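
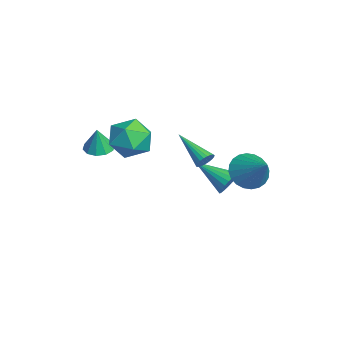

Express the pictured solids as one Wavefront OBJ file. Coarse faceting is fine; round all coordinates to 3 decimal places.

v 2.347 2.321 0.075
v 3.036 2.273 -0.729
v 3.793 2.819 1.285
v 2.916 2.669 -0.749
v 2.71 3.011 -0.643
v 2.448 3.248 -0.428
v 2.171 3.345 -0.136
v 1.921 3.285 0.187
v 1.735 3.078 0.494
v 1.643 2.757 0.737
v 1.658 2.369 0.879
v 1.778 1.973 0.899
v 1.984 1.631 0.793
v 2.246 1.393 0.578
v 2.523 1.297 0.286
v 2.773 1.357 -0.037
v 2.959 1.563 -0.344
v 3.051 1.885 -0.587
v -3.085 -3.853 -0.728
v -2.651 -4.5 -0.855
v -2.855 -3.967 0.648
v -2.353 -4.113 -0.872
v -2.336 -3.627 -0.835
v -2.604 -3.227 -0.756
v -3.056 -3.065 -0.667
v -3.519 -3.205 -0.601
v -3.817 -3.592 -0.584
v -3.835 -4.078 -0.622
v -3.566 -4.479 -0.7
v -3.114 -4.64 -0.789
v -0.608 2.123 -2.557
v -0.024 1.953 -2.053
v -1.832 0.697 -1.623
v -0.183 2.193 -1.895
v -0.416 2.421 -1.851
v -0.681 2.598 -1.93
v -0.934 2.692 -2.117
v -1.131 2.688 -2.38
v -1.237 2.587 -2.674
v -1.234 2.405 -2.948
v -1.123 2.175 -3.154
v -0.923 1.936 -3.257
v -0.668 1.729 -3.239
v -0.403 1.59 -3.103
v -0.173 1.544 -2.873
v -0.019 1.598 -2.588
v 0.034 1.743 -2.298
v -1.706 -2.251 1.877
v -0.626 -1.783 1.422
v -1.874 -3.457 0.238
v -0.794 -2.989 -0.217
v -0.78 -3.724 0.809
v -0.677 -2.978 1.821
v -1.823 -2.262 -0.161
v -1.72 -1.516 0.851
v -0.699 -1.789 0.162
v -0.054 -2.693 0.762
v -2.446 -2.547 0.898
v -1.801 -3.451 1.498
v 0.331 0.698 -0.219
v 0.681 0.534 0.172
v -1.251 -0.258 0.799
v 0.611 0.736 0.253
v 0.493 0.932 0.252
v 0.346 1.087 0.17
v 0.197 1.175 0.021
v 0.071 1.18 -0.17
v -0.01 1.103 -0.369
v -0.032 0.955 -0.542
v 0.008 0.763 -0.66
v 0.105 0.559 -0.701
v 0.24 0.38 -0.658
v 0.392 0.256 -0.54
v 0.532 0.208 -0.366
v 0.638 0.245 -0.167
v 0.691 0.36 0.023
f 2 1 4
f 2 4 3
f 4 1 5
f 4 5 3
f 5 1 6
f 5 6 3
f 6 1 7
f 6 7 3
f 7 1 8
f 7 8 3
f 8 1 9
f 8 9 3
f 9 1 10
f 9 10 3
f 10 1 11
f 10 11 3
f 11 1 12
f 11 12 3
f 12 1 13
f 12 13 3
f 13 1 14
f 13 14 3
f 14 1 15
f 14 15 3
f 15 1 16
f 15 16 3
f 16 1 17
f 16 17 3
f 17 1 18
f 17 18 3
f 18 1 2
f 18 2 3
f 20 19 22
f 20 22 21
f 22 19 23
f 22 23 21
f 23 19 24
f 23 24 21
f 24 19 25
f 24 25 21
f 25 19 26
f 25 26 21
f 26 19 27
f 26 27 21
f 27 19 28
f 27 28 21
f 28 19 29
f 28 29 21
f 29 19 30
f 29 30 21
f 30 19 20
f 30 20 21
f 32 31 34
f 32 34 33
f 34 31 35
f 34 35 33
f 35 31 36
f 35 36 33
f 36 31 37
f 36 37 33
f 37 31 38
f 37 38 33
f 38 31 39
f 38 39 33
f 39 31 40
f 39 40 33
f 40 31 41
f 40 41 33
f 41 31 42
f 41 42 33
f 42 31 43
f 42 43 33
f 43 31 44
f 43 44 33
f 44 31 45
f 44 45 33
f 45 31 46
f 45 46 33
f 46 31 47
f 46 47 33
f 47 31 32
f 47 32 33
f 48 59 53
f 48 53 49
f 48 49 55
f 48 55 58
f 48 58 59
f 49 53 57
f 53 59 52
f 59 58 50
f 58 55 54
f 55 49 56
f 51 57 52
f 51 52 50
f 51 50 54
f 51 54 56
f 51 56 57
f 52 57 53
f 50 52 59
f 54 50 58
f 56 54 55
f 57 56 49
f 61 60 63
f 61 63 62
f 63 60 64
f 63 64 62
f 64 60 65
f 64 65 62
f 65 60 66
f 65 66 62
f 66 60 67
f 66 67 62
f 67 60 68
f 67 68 62
f 68 60 69
f 68 69 62
f 69 60 70
f 69 70 62
f 70 60 71
f 70 71 62
f 71 60 72
f 71 72 62
f 72 60 73
f 72 73 62
f 73 60 74
f 73 74 62
f 74 60 75
f 74 75 62
f 75 60 76
f 75 76 62
f 76 60 61
f 76 61 62



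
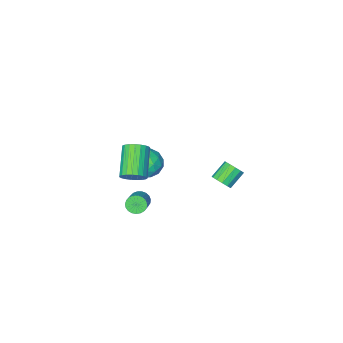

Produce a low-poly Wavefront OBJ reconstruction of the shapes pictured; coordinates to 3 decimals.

v 0.185 -2.351 -0.722
v 0.608 -2.863 -1.351
v -0.328 -3.577 -0.069
v 0.095 -4.089 -0.698
v 0.585 -3.624 -0.081
v 0.902 -2.867 -0.484
v -0.622 -3.573 -0.936
v -0.305 -2.816 -1.339
v 0.109 -3.618 -1.483
v 0.856 -3.65 -0.955
v -0.576 -2.79 -0.465
v 0.171 -2.822 0.063
v 0.442 -2.5 -1.093
v -0.162 -3.94 -0.327
v 0.126 -3.667 0.036
v 0.375 -3.968 -0.334
v 0.615 -2.502 -0.584
v 0.863 -2.803 -0.954
v 0.85 -3.25 -0.208
v -0.583 -3.637 -0.466
v -0.335 -3.938 -0.836
v -0.095 -2.472 -1.086
v 0.154 -2.773 -1.456
v -0.57 -3.19 -1.212
v 0.397 -3.245 -1.541
v 0.095 -3.965 -1.157
v -0.326 -3.662 -1.297
v -0.14 -3.217 -1.534
v 0.836 -3.263 -1.23
v 0.534 -3.983 -0.847
v 0.822 -3.71 -0.484
v 1.009 -3.265 -0.721
v 0.543 -3.707 -1.308
v -0.254 -2.457 -0.573
v -0.556 -3.177 -0.19
v -0.729 -3.175 -0.699
v -0.542 -2.73 -0.936
v 0.185 -2.475 -0.263
v -0.117 -3.195 0.121
v 0.42 -3.223 0.114
v 0.606 -2.778 -0.123
v -0.263 -2.733 -0.112
v -3.26 -1.745 -2.744
v -2.915 -1.629 -2.292
v -3.776 -1.759 -1.603
v -4.12 -1.875 -2.056
v -3.037 -1.343 -2.391
v -3.898 -1.473 -1.702
v -3.23 -1.184 -2.601
v -4.091 -1.314 -1.913
v -3.432 -1.203 -2.857
v -4.293 -1.333 -2.169
v -3.58 -1.394 -3.078
v -4.44 -1.524 -2.389
v -3.625 -1.697 -3.192
v -4.486 -1.827 -2.503
v -3.555 -2.015 -3.164
v -4.416 -2.145 -2.476
v -3.391 -2.247 -3.003
v -4.251 -2.377 -2.314
v -3.185 -2.32 -2.76
v -4.046 -2.45 -2.071
v -3.003 -2.21 -2.512
v -3.864 -2.34 -1.823
v -2.902 -1.953 -2.337
v -3.763 -2.083 -1.649
v 2.594 -0.397 1.438
v 2.831 -0.094 1.962
v 1.984 -1.2 2.986
v 1.746 -1.503 2.462
v 2.602 0.042 1.918
v 1.754 -1.065 2.942
v 2.37 0.101 1.791
v 1.523 -1.005 2.815
v 2.178 0.075 1.603
v 1.33 -1.032 2.627
v 2.057 -0.033 1.386
v 1.21 -1.14 2.411
v 2.03 -0.204 1.179
v 1.182 -1.311 2.203
v 2.099 -0.408 1.016
v 1.252 -1.515 2.041
v 2.255 -0.61 0.926
v 1.407 -1.717 1.951
v 2.469 -0.776 0.925
v 1.621 -1.882 1.949
v 2.704 -0.875 1.012
v 1.856 -1.982 2.036
v 2.921 -0.892 1.173
v 2.073 -1.999 2.197
v 3.081 -0.823 1.38
v 2.233 -1.93 2.404
v 3.157 -0.681 1.596
v 2.309 -1.788 2.621
v 3.135 -0.489 1.786
v 2.287 -1.596 2.81
v 3.02 -0.281 1.915
v 2.172 -1.388 2.939
v 2.375 -0.207 -0.218
v 2.758 -0.544 -0.214
v 3.449 0.251 0.402
v 3.065 0.587 0.398
v 2.795 -0.437 -0.394
v 3.486 0.358 0.223
v 2.76 -0.29 -0.543
v 3.45 0.505 0.074
v 2.657 -0.129 -0.636
v 3.348 0.666 -0.019
v 2.506 0.018 -0.656
v 3.197 0.813 -0.04
v 2.333 0.127 -0.601
v 3.023 0.921 0.015
v 2.166 0.177 -0.48
v 2.856 0.972 0.136
v 2.036 0.161 -0.314
v 2.726 0.956 0.303
v 1.964 0.082 -0.131
v 2.654 0.876 0.486
v 1.963 -0.048 0.037
v 2.654 0.747 0.654
v 2.034 -0.205 0.161
v 2.724 0.59 0.777
v 2.163 -0.363 0.219
v 2.854 0.432 0.835
v 2.329 -0.493 0.202
v 3.02 0.301 0.818
v 2.503 -0.575 0.112
v 3.194 0.22 0.728
v 2.655 -0.592 -0.036
v 3.345 0.202 0.581
f 1 38 17
f 38 12 41
f 17 41 6
f 38 41 17
f 1 17 13
f 17 6 18
f 13 18 2
f 17 18 13
f 1 13 22
f 13 2 23
f 22 23 8
f 13 23 22
f 1 22 34
f 22 8 37
f 34 37 11
f 22 37 34
f 1 34 38
f 34 11 42
f 38 42 12
f 34 42 38
f 2 18 29
f 18 6 32
f 29 32 10
f 18 32 29
f 6 41 19
f 41 12 40
f 19 40 5
f 41 40 19
f 12 42 39
f 42 11 35
f 39 35 3
f 42 35 39
f 11 37 36
f 37 8 24
f 36 24 7
f 37 24 36
f 8 23 28
f 23 2 25
f 28 25 9
f 23 25 28
f 4 30 16
f 30 10 31
f 16 31 5
f 30 31 16
f 4 16 14
f 16 5 15
f 14 15 3
f 16 15 14
f 4 14 21
f 14 3 20
f 21 20 7
f 14 20 21
f 4 21 26
f 21 7 27
f 26 27 9
f 21 27 26
f 4 26 30
f 26 9 33
f 30 33 10
f 26 33 30
f 5 31 19
f 31 10 32
f 19 32 6
f 31 32 19
f 3 15 39
f 15 5 40
f 39 40 12
f 15 40 39
f 7 20 36
f 20 3 35
f 36 35 11
f 20 35 36
f 9 27 28
f 27 7 24
f 28 24 8
f 27 24 28
f 10 33 29
f 33 9 25
f 29 25 2
f 33 25 29
f 44 43 47
f 44 47 45
f 45 47 48
f 45 48 46
f 47 43 49
f 47 49 48
f 48 49 50
f 48 50 46
f 49 43 51
f 49 51 50
f 50 51 52
f 50 52 46
f 51 43 53
f 51 53 52
f 52 53 54
f 52 54 46
f 53 43 55
f 53 55 54
f 54 55 56
f 54 56 46
f 55 43 57
f 55 57 56
f 56 57 58
f 56 58 46
f 57 43 59
f 57 59 58
f 58 59 60
f 58 60 46
f 59 43 61
f 59 61 60
f 60 61 62
f 60 62 46
f 61 43 63
f 61 63 62
f 62 63 64
f 62 64 46
f 63 43 65
f 63 65 64
f 64 65 66
f 64 66 46
f 65 43 44
f 65 44 66
f 66 44 45
f 66 45 46
f 68 67 71
f 68 71 69
f 69 71 72
f 69 72 70
f 71 67 73
f 71 73 72
f 72 73 74
f 72 74 70
f 73 67 75
f 73 75 74
f 74 75 76
f 74 76 70
f 75 67 77
f 75 77 76
f 76 77 78
f 76 78 70
f 77 67 79
f 77 79 78
f 78 79 80
f 78 80 70
f 79 67 81
f 79 81 80
f 80 81 82
f 80 82 70
f 81 67 83
f 81 83 82
f 82 83 84
f 82 84 70
f 83 67 85
f 83 85 84
f 84 85 86
f 84 86 70
f 85 67 87
f 85 87 86
f 86 87 88
f 86 88 70
f 87 67 89
f 87 89 88
f 88 89 90
f 88 90 70
f 89 67 91
f 89 91 90
f 90 91 92
f 90 92 70
f 91 67 93
f 91 93 92
f 92 93 94
f 92 94 70
f 93 67 95
f 93 95 94
f 94 95 96
f 94 96 70
f 95 67 97
f 95 97 96
f 96 97 98
f 96 98 70
f 97 67 68
f 97 68 98
f 98 68 69
f 98 69 70
f 100 99 103
f 100 103 101
f 101 103 104
f 101 104 102
f 103 99 105
f 103 105 104
f 104 105 106
f 104 106 102
f 105 99 107
f 105 107 106
f 106 107 108
f 106 108 102
f 107 99 109
f 107 109 108
f 108 109 110
f 108 110 102
f 109 99 111
f 109 111 110
f 110 111 112
f 110 112 102
f 111 99 113
f 111 113 112
f 112 113 114
f 112 114 102
f 113 99 115
f 113 115 114
f 114 115 116
f 114 116 102
f 115 99 117
f 115 117 116
f 116 117 118
f 116 118 102
f 117 99 119
f 117 119 118
f 118 119 120
f 118 120 102
f 119 99 121
f 119 121 120
f 120 121 122
f 120 122 102
f 121 99 123
f 121 123 122
f 122 123 124
f 122 124 102
f 123 99 125
f 123 125 124
f 124 125 126
f 124 126 102
f 125 99 127
f 125 127 126
f 126 127 128
f 126 128 102
f 127 99 129
f 127 129 128
f 128 129 130
f 128 130 102
f 129 99 100
f 129 100 130
f 130 100 101
f 130 101 102



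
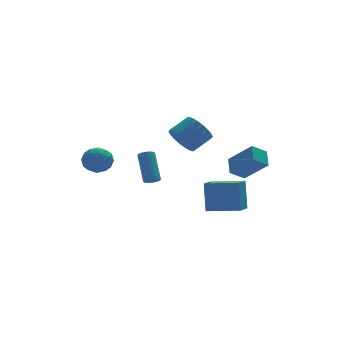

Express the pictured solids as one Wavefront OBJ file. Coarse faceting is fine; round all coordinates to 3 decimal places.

v 0.846 -3.943 -1.494
v 0.955 -3.341 0.368
v 1.716 -2.797 -1.916
v 1.825 -2.194 -0.054
v 2.455 -5.066 -1.226
v 2.564 -4.463 0.636
v 3.325 -3.919 -1.648
v 3.434 -3.317 0.214
v 1.864 2.735 1.328
v 2.374 1.965 0.788
v 3.626 2.215 1.612
v 3.116 2.985 2.152
v 2.466 2.354 0.529
v 3.718 2.604 1.354
v 2.439 2.819 0.429
v 3.691 3.069 1.254
v 2.298 3.267 0.507
v 3.55 3.517 1.332
v 2.071 3.61 0.747
v 3.323 3.86 1.572
v 1.803 3.779 1.103
v 3.055 4.03 1.927
v 1.547 3.742 1.502
v 2.799 3.992 2.327
v 1.354 3.505 1.868
v 2.606 3.755 2.692
v 1.262 3.116 2.126
v 2.514 3.366 2.951
v 1.289 2.651 2.226
v 2.541 2.901 3.051
v 1.43 2.203 2.148
v 2.682 2.453 2.973
v 1.657 1.86 1.908
v 2.909 2.11 2.733
v 1.925 1.69 1.553
v 3.177 1.941 2.377
v 2.181 1.728 1.153
v 3.433 1.978 1.978
v 3.584 -4.134 2.143
v 3.885 -3.139 2.782
v 2.624 -3.002 0.833
v 2.925 -2.007 1.472
v 4.515 -4.033 1.548
v 4.816 -3.038 2.187
v 3.555 -2.901 0.238
v 3.856 -1.906 0.877
v -3.166 4.367 -0.199
v -2.265 3.936 -0.203
v -3.795 3.044 0.483
v -2.894 2.613 0.479
v -3.075 3.388 1.083
v -2.686 4.205 0.662
v -3.374 2.775 -0.382
v -2.985 3.592 -0.803
v -2.394 2.952 -0.316
v -2.208 3.331 0.589
v -3.852 3.649 -0.309
v -3.666 4.028 0.596
v -2.66 4.268 -0.261
v -3.4 2.712 0.541
v -3.506 3.168 0.896
v -2.976 2.915 0.894
v -2.907 4.426 0.247
v -2.378 4.173 0.245
v -2.854 3.85 1.001
v -3.682 2.807 0.035
v -3.153 2.554 0.033
v -3.084 4.065 -0.614
v -2.554 3.812 -0.616
v -3.206 3.13 -0.721
v -2.206 3.436 -0.33
v -2.576 2.658 0.071
v -2.858 2.753 -0.435
v -2.63 3.234 -0.683
v -2.097 3.659 0.202
v -2.467 2.881 0.604
v -2.573 3.336 0.959
v -2.345 3.817 0.711
v -2.173 3.08 0.136
v -3.593 4.099 -0.324
v -3.963 3.321 0.078
v -3.715 3.163 -0.431
v -3.487 3.644 -0.679
v -3.484 4.322 0.209
v -3.854 3.544 0.61
v -3.43 3.746 0.963
v -3.202 4.227 0.715
v -3.887 3.9 0.144
v -0.625 0.801 -0.793
v -0.335 1.104 -1.083
v -0.205 2.482 0.482
v -0.495 2.179 0.773
v -0.517 1.171 -1.127
v -0.387 2.549 0.438
v -0.716 1.181 -1.12
v -0.586 2.56 0.446
v -0.9 1.134 -1.063
v -0.771 2.512 0.502
v -1.043 1.036 -0.965
v -0.914 2.414 0.6
v -1.122 0.902 -0.841
v -0.993 2.281 0.725
v -1.126 0.753 -0.709
v -0.996 2.131 0.856
v -1.053 0.611 -0.59
v -0.923 1.989 0.975
v -0.915 0.498 -0.502
v -0.785 1.876 1.063
v -0.733 0.431 -0.458
v -0.603 1.809 1.107
v -0.534 0.42 -0.466
v -0.404 1.799 1.1
v -0.349 0.468 -0.522
v -0.22 1.846 1.043
v -0.206 0.566 -0.62
v -0.077 1.944 0.945
v -0.127 0.699 -0.745
v 0.002 2.078 0.821
v -0.124 0.849 -0.876
v 0.006 2.227 0.689
v -0.197 0.991 -0.995
v -0.067 2.369 0.57
f 2 4 1
f 5 2 1
f 1 4 3
f 3 5 1
f 2 8 4
f 6 2 5
f 6 8 2
f 4 8 3
f 7 5 3
f 3 8 7
f 7 6 5
f 8 6 7
f 10 9 13
f 10 13 11
f 11 13 14
f 11 14 12
f 13 9 15
f 13 15 14
f 14 15 16
f 14 16 12
f 15 9 17
f 15 17 16
f 16 17 18
f 16 18 12
f 17 9 19
f 17 19 18
f 18 19 20
f 18 20 12
f 19 9 21
f 19 21 20
f 20 21 22
f 20 22 12
f 21 9 23
f 21 23 22
f 22 23 24
f 22 24 12
f 23 9 25
f 23 25 24
f 24 25 26
f 24 26 12
f 25 9 27
f 25 27 26
f 26 27 28
f 26 28 12
f 27 9 29
f 27 29 28
f 28 29 30
f 28 30 12
f 29 9 31
f 29 31 30
f 30 31 32
f 30 32 12
f 31 9 33
f 31 33 32
f 32 33 34
f 32 34 12
f 33 9 35
f 33 35 34
f 34 35 36
f 34 36 12
f 35 9 37
f 35 37 36
f 36 37 38
f 36 38 12
f 37 9 10
f 37 10 38
f 38 10 11
f 38 11 12
f 40 42 39
f 43 40 39
f 39 42 41
f 41 43 39
f 40 46 42
f 44 40 43
f 44 46 40
f 42 46 41
f 45 43 41
f 41 46 45
f 45 44 43
f 46 44 45
f 47 84 63
f 84 58 87
f 63 87 52
f 84 87 63
f 47 63 59
f 63 52 64
f 59 64 48
f 63 64 59
f 47 59 68
f 59 48 69
f 68 69 54
f 59 69 68
f 47 68 80
f 68 54 83
f 80 83 57
f 68 83 80
f 47 80 84
f 80 57 88
f 84 88 58
f 80 88 84
f 48 64 75
f 64 52 78
f 75 78 56
f 64 78 75
f 52 87 65
f 87 58 86
f 65 86 51
f 87 86 65
f 58 88 85
f 88 57 81
f 85 81 49
f 88 81 85
f 57 83 82
f 83 54 70
f 82 70 53
f 83 70 82
f 54 69 74
f 69 48 71
f 74 71 55
f 69 71 74
f 50 76 62
f 76 56 77
f 62 77 51
f 76 77 62
f 50 62 60
f 62 51 61
f 60 61 49
f 62 61 60
f 50 60 67
f 60 49 66
f 67 66 53
f 60 66 67
f 50 67 72
f 67 53 73
f 72 73 55
f 67 73 72
f 50 72 76
f 72 55 79
f 76 79 56
f 72 79 76
f 51 77 65
f 77 56 78
f 65 78 52
f 77 78 65
f 49 61 85
f 61 51 86
f 85 86 58
f 61 86 85
f 53 66 82
f 66 49 81
f 82 81 57
f 66 81 82
f 55 73 74
f 73 53 70
f 74 70 54
f 73 70 74
f 56 79 75
f 79 55 71
f 75 71 48
f 79 71 75
f 90 89 93
f 90 93 91
f 91 93 94
f 91 94 92
f 93 89 95
f 93 95 94
f 94 95 96
f 94 96 92
f 95 89 97
f 95 97 96
f 96 97 98
f 96 98 92
f 97 89 99
f 97 99 98
f 98 99 100
f 98 100 92
f 99 89 101
f 99 101 100
f 100 101 102
f 100 102 92
f 101 89 103
f 101 103 102
f 102 103 104
f 102 104 92
f 103 89 105
f 103 105 104
f 104 105 106
f 104 106 92
f 105 89 107
f 105 107 106
f 106 107 108
f 106 108 92
f 107 89 109
f 107 109 108
f 108 109 110
f 108 110 92
f 109 89 111
f 109 111 110
f 110 111 112
f 110 112 92
f 111 89 113
f 111 113 112
f 112 113 114
f 112 114 92
f 113 89 115
f 113 115 114
f 114 115 116
f 114 116 92
f 115 89 117
f 115 117 116
f 116 117 118
f 116 118 92
f 117 89 119
f 117 119 118
f 118 119 120
f 118 120 92
f 119 89 121
f 119 121 120
f 120 121 122
f 120 122 92
f 121 89 90
f 121 90 122
f 122 90 91
f 122 91 92



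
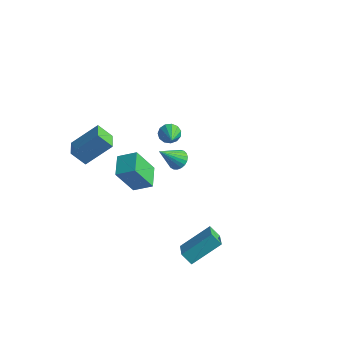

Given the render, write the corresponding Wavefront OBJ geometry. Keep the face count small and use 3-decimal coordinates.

v -4.124 3.841 -2.192
v -3.859 3.596 -2.792
v -3.136 2.699 -1.288
v -3.623 3.89 -2.678
v -3.545 4.169 -2.41
v -3.652 4.344 -2.073
v -3.908 4.359 -1.773
v -4.233 4.21 -1.607
v -4.523 3.944 -1.626
v -4.687 3.645 -1.825
v -4.672 3.408 -2.14
v -4.483 3.309 -2.472
v -4.18 3.379 -2.715
v 2.184 -2.868 -3.957
v 2.917 -3.756 -3.375
v 1.572 -2.964 -3.332
v 2.305 -3.852 -2.751
v 3.115 -1.348 -2.809
v 3.848 -2.236 -2.228
v 2.503 -1.444 -2.185
v 3.236 -2.332 -1.603
v -4.462 0.881 -3.661
v -5.102 0.07 -1.786
v -3.453 1.418 -3.084
v -4.093 0.607 -1.21
v -3.687 -0.307 -3.91
v -4.327 -1.118 -2.036
v -2.678 0.23 -3.334
v -3.318 -0.581 -1.459
v -1.415 0.955 -0.517
v -0.912 1.196 -0.128
v -1.985 -0.075 0.857
v -1.12 1.381 -0.076
v -1.379 1.491 -0.101
v -1.645 1.509 -0.197
v -1.87 1.432 -0.349
v -2.017 1.271 -0.53
v -2.06 1.057 -0.708
v -1.991 0.824 -0.854
v -1.823 0.615 -0.942
v -1.584 0.464 -0.956
v -1.316 0.398 -0.894
v -1.066 0.428 -0.767
v -0.875 0.55 -0.597
v -0.778 0.742 -0.414
v -0.791 0.97 -0.248
v -3.559 -4.658 2.693
v -4.282 -5 3.547
v -4.248 -3.78 2.461
v -4.971 -4.122 3.315
v -2.549 -3.518 4.005
v -3.272 -3.86 4.859
v -3.238 -2.64 3.773
v -3.961 -2.982 4.627
f 2 1 4
f 2 4 3
f 4 1 5
f 4 5 3
f 5 1 6
f 5 6 3
f 6 1 7
f 6 7 3
f 7 1 8
f 7 8 3
f 8 1 9
f 8 9 3
f 9 1 10
f 9 10 3
f 10 1 11
f 10 11 3
f 11 1 12
f 11 12 3
f 12 1 13
f 12 13 3
f 13 1 2
f 13 2 3
f 15 17 14
f 18 15 14
f 14 17 16
f 16 18 14
f 15 21 17
f 19 15 18
f 19 21 15
f 17 21 16
f 20 18 16
f 16 21 20
f 20 19 18
f 21 19 20
f 23 25 22
f 26 23 22
f 22 25 24
f 24 26 22
f 23 29 25
f 27 23 26
f 27 29 23
f 25 29 24
f 28 26 24
f 24 29 28
f 28 27 26
f 29 27 28
f 31 30 33
f 31 33 32
f 33 30 34
f 33 34 32
f 34 30 35
f 34 35 32
f 35 30 36
f 35 36 32
f 36 30 37
f 36 37 32
f 37 30 38
f 37 38 32
f 38 30 39
f 38 39 32
f 39 30 40
f 39 40 32
f 40 30 41
f 40 41 32
f 41 30 42
f 41 42 32
f 42 30 43
f 42 43 32
f 43 30 44
f 43 44 32
f 44 30 45
f 44 45 32
f 45 30 46
f 45 46 32
f 46 30 31
f 46 31 32
f 48 50 47
f 51 48 47
f 47 50 49
f 49 51 47
f 48 54 50
f 52 48 51
f 52 54 48
f 50 54 49
f 53 51 49
f 49 54 53
f 53 52 51
f 54 52 53



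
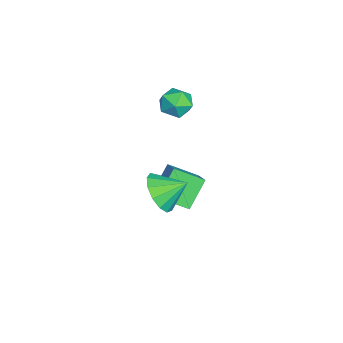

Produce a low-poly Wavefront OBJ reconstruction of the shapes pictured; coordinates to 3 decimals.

v 0.49 -0.019 -2.372
v 0.766 0.414 -3.049
v 0.43 0.899 -1.808
v 0.288 0.403 -3.082
v -0.125 0.258 -2.889
v -0.344 0.025 -2.532
v -0.298 -0.222 -2.125
v -0.002 -0.405 -1.796
v 0.45 -0.466 -1.65
v 0.915 -0.385 -1.733
v 1.245 -0.187 -2.019
v 1.334 0.063 -2.418
v 1.156 0.287 -2.801
v -2.266 -0.068 -3.309
v -1.407 0.246 -2.754
v -2.299 1.024 -3.876
v -1.44 1.338 -3.32
v -1.48 -0.538 -4.26
v -0.621 -0.224 -3.704
v -1.513 0.554 -4.826
v -0.654 0.868 -4.271
v -1.825 0.844 0.357
v -1.487 0.281 0.546
v -2.653 0.219 -0.026
v -2.315 -0.344 0.163
v -2.57 0.077 0.638
v -2.058 0.463 0.874
v -2.082 0.037 -0.354
v -1.57 0.423 -0.118
v -1.646 -0.218 0.106
v -1.947 -0.193 0.719
v -2.193 0.693 -0.199
v -2.494 0.718 0.414
f 2 1 4
f 2 4 3
f 4 1 5
f 4 5 3
f 5 1 6
f 5 6 3
f 6 1 7
f 6 7 3
f 7 1 8
f 7 8 3
f 8 1 9
f 8 9 3
f 9 1 10
f 9 10 3
f 10 1 11
f 10 11 3
f 11 1 12
f 11 12 3
f 12 1 13
f 12 13 3
f 13 1 2
f 13 2 3
f 15 17 14
f 18 15 14
f 14 17 16
f 16 18 14
f 15 21 17
f 19 15 18
f 19 21 15
f 17 21 16
f 20 18 16
f 16 21 20
f 20 19 18
f 21 19 20
f 22 33 27
f 22 27 23
f 22 23 29
f 22 29 32
f 22 32 33
f 23 27 31
f 27 33 26
f 33 32 24
f 32 29 28
f 29 23 30
f 25 31 26
f 25 26 24
f 25 24 28
f 25 28 30
f 25 30 31
f 26 31 27
f 24 26 33
f 28 24 32
f 30 28 29
f 31 30 23



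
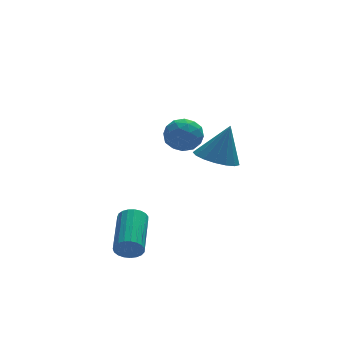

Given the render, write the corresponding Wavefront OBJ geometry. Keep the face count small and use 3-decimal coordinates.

v -1.282 -2.672 1.542
v -0.725 -2.257 2.104
v -0.155 -3.123 0.756
v 0.402 -2.708 1.318
v -0.051 -3.429 1.589
v -0.748 -3.15 2.075
v -0.132 -2.23 0.785
v -0.829 -1.951 1.271
v -0.014 -1.984 1.636
v 0.036 -2.725 2.133
v -0.916 -2.655 0.727
v -0.866 -3.396 1.224
v -1.102 -2.425 1.892
v 0.222 -2.955 0.968
v -0.044 -3.379 1.127
v 0.284 -3.135 1.458
v -1.116 -2.95 1.875
v -0.788 -2.706 2.205
v -0.392 -3.395 1.903
v -0.092 -2.674 0.655
v 0.236 -2.43 0.985
v -1.164 -2.245 1.402
v -0.836 -2.001 1.733
v -0.488 -1.985 0.957
v -0.357 -2.021 1.947
v 0.306 -2.286 1.485
v -0.009 -2.005 1.172
v -0.418 -1.841 1.458
v -0.327 -2.456 2.239
v 0.335 -2.721 1.777
v 0.068 -3.145 1.937
v -0.341 -2.981 2.222
v 0.091 -2.296 1.964
v -1.215 -2.659 1.083
v -0.553 -2.924 0.621
v -0.539 -2.399 0.638
v -0.948 -2.235 0.923
v -1.186 -3.094 1.375
v -0.523 -3.359 0.913
v -0.462 -3.539 1.402
v -0.871 -3.375 1.688
v -0.971 -3.084 0.896
v -3.24 -4.265 -4.012
v -2.972 -4.549 -3.493
v -2.252 -2.62 -2.808
v -2.52 -2.335 -3.328
v -2.771 -4.56 -3.673
v -2.051 -2.631 -2.988
v -2.65 -4.52 -3.912
v -1.931 -2.591 -3.227
v -2.632 -4.436 -4.168
v -1.913 -2.507 -3.483
v -2.719 -4.322 -4.397
v -2 -2.393 -3.713
v -2.896 -4.198 -4.56
v -2.177 -2.269 -3.875
v -3.132 -4.086 -4.628
v -2.413 -2.157 -3.943
v -3.387 -4.005 -4.59
v -2.668 -2.075 -3.905
v -3.616 -3.968 -4.451
v -2.897 -2.039 -3.767
v -3.781 -3.983 -4.237
v -3.061 -2.054 -3.552
v -3.851 -4.047 -3.984
v -3.132 -2.117 -3.299
v -3.816 -4.148 -3.736
v -3.097 -2.218 -3.051
v -3.682 -4.269 -3.536
v -2.962 -2.34 -2.851
v -3.47 -4.39 -3.418
v -2.751 -2.46 -2.733
v -3.219 -4.489 -3.403
v -2.5 -2.559 -2.718
v 2.188 0.941 -2.184
v 3.1 1.358 -2.585
v 2.892 1.139 -0.376
v 2.797 1.771 -2.512
v 2.355 1.993 -2.364
v 1.874 1.974 -2.174
v 1.465 1.719 -1.988
v 1.222 1.286 -1.846
v 1.2 0.773 -1.781
v 1.405 0.299 -1.809
v 1.789 -0.028 -1.923
v 2.264 -0.133 -2.096
v 2.722 0.009 -2.29
v 3.058 0.363 -2.459
v 3.194 0.85 -2.566
f 1 38 17
f 38 12 41
f 17 41 6
f 38 41 17
f 1 17 13
f 17 6 18
f 13 18 2
f 17 18 13
f 1 13 22
f 13 2 23
f 22 23 8
f 13 23 22
f 1 22 34
f 22 8 37
f 34 37 11
f 22 37 34
f 1 34 38
f 34 11 42
f 38 42 12
f 34 42 38
f 2 18 29
f 18 6 32
f 29 32 10
f 18 32 29
f 6 41 19
f 41 12 40
f 19 40 5
f 41 40 19
f 12 42 39
f 42 11 35
f 39 35 3
f 42 35 39
f 11 37 36
f 37 8 24
f 36 24 7
f 37 24 36
f 8 23 28
f 23 2 25
f 28 25 9
f 23 25 28
f 4 30 16
f 30 10 31
f 16 31 5
f 30 31 16
f 4 16 14
f 16 5 15
f 14 15 3
f 16 15 14
f 4 14 21
f 14 3 20
f 21 20 7
f 14 20 21
f 4 21 26
f 21 7 27
f 26 27 9
f 21 27 26
f 4 26 30
f 26 9 33
f 30 33 10
f 26 33 30
f 5 31 19
f 31 10 32
f 19 32 6
f 31 32 19
f 3 15 39
f 15 5 40
f 39 40 12
f 15 40 39
f 7 20 36
f 20 3 35
f 36 35 11
f 20 35 36
f 9 27 28
f 27 7 24
f 28 24 8
f 27 24 28
f 10 33 29
f 33 9 25
f 29 25 2
f 33 25 29
f 44 43 47
f 44 47 45
f 45 47 48
f 45 48 46
f 47 43 49
f 47 49 48
f 48 49 50
f 48 50 46
f 49 43 51
f 49 51 50
f 50 51 52
f 50 52 46
f 51 43 53
f 51 53 52
f 52 53 54
f 52 54 46
f 53 43 55
f 53 55 54
f 54 55 56
f 54 56 46
f 55 43 57
f 55 57 56
f 56 57 58
f 56 58 46
f 57 43 59
f 57 59 58
f 58 59 60
f 58 60 46
f 59 43 61
f 59 61 60
f 60 61 62
f 60 62 46
f 61 43 63
f 61 63 62
f 62 63 64
f 62 64 46
f 63 43 65
f 63 65 64
f 64 65 66
f 64 66 46
f 65 43 67
f 65 67 66
f 66 67 68
f 66 68 46
f 67 43 69
f 67 69 68
f 68 69 70
f 68 70 46
f 69 43 71
f 69 71 70
f 70 71 72
f 70 72 46
f 71 43 73
f 71 73 72
f 72 73 74
f 72 74 46
f 73 43 44
f 73 44 74
f 74 44 45
f 74 45 46
f 76 75 78
f 76 78 77
f 78 75 79
f 78 79 77
f 79 75 80
f 79 80 77
f 80 75 81
f 80 81 77
f 81 75 82
f 81 82 77
f 82 75 83
f 82 83 77
f 83 75 84
f 83 84 77
f 84 75 85
f 84 85 77
f 85 75 86
f 85 86 77
f 86 75 87
f 86 87 77
f 87 75 88
f 87 88 77
f 88 75 89
f 88 89 77
f 89 75 76
f 89 76 77



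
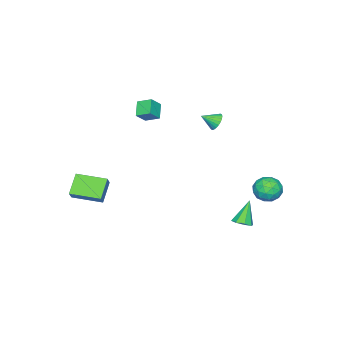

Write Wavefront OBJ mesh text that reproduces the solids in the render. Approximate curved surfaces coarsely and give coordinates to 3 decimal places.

v -3.724 4.311 -2.729
v -2.971 3.794 -2.777
v -4.189 3.526 -1.563
v -3.436 3.009 -1.611
v -3.373 3.885 -1.356
v -3.086 4.37 -2.076
v -4.074 2.95 -2.264
v -3.787 3.435 -2.984
v -3.187 2.953 -2.49
v -2.754 3.53 -1.929
v -4.406 3.79 -2.411
v -3.973 4.367 -1.85
v -3.307 4.121 -2.855
v -3.853 3.199 -1.485
v -3.816 3.714 -1.334
v -3.373 3.41 -1.363
v -3.375 4.46 -2.443
v -2.932 4.156 -2.472
v -3.168 4.21 -1.636
v -4.228 3.164 -1.868
v -3.785 2.86 -1.897
v -3.787 3.91 -2.977
v -3.344 3.606 -3.006
v -3.992 3.11 -2.704
v -2.992 3.323 -2.715
v -3.264 2.862 -2.03
v -3.64 2.827 -2.413
v -3.471 3.112 -2.837
v -2.737 3.662 -2.385
v -3.01 3.201 -1.7
v -2.973 3.716 -1.549
v -2.804 4.001 -1.973
v -2.864 3.168 -2.216
v -4.15 4.119 -2.64
v -4.423 3.658 -1.955
v -4.356 3.319 -2.367
v -4.187 3.604 -2.791
v -3.896 4.458 -2.31
v -4.168 3.997 -1.625
v -3.689 4.208 -1.503
v -3.52 4.493 -1.927
v -4.296 4.152 -2.124
v 2.782 -4.705 -0.804
v 3.281 -4.48 -0.153
v 2.178 -3.014 -0.926
v 2.676 -2.789 -0.275
v 3.844 -4.391 -1.725
v 4.342 -4.166 -1.074
v 3.239 -2.7 -1.847
v 3.738 -2.475 -1.196
v -3.906 0.019 1.917
v -3.473 0.451 2.022
v -3.354 -0.659 2.443
v -3.618 0.482 2.213
v -3.806 0.442 2.36
v -4.01 0.338 2.439
v -4.198 0.186 2.438
v -4.341 0.008 2.359
v -4.418 -0.169 2.212
v -4.417 -0.316 2.02
v -4.338 -0.413 1.813
v -4.193 -0.443 1.622
v -4.005 -0.404 1.475
v -3.801 -0.3 1.396
v -3.614 -0.147 1.396
v -3.471 0.031 1.476
v -3.394 0.207 1.623
v -3.395 0.355 1.814
v -0.87 -2.72 2.62
v -1.606 -3.15 3.25
v -1.042 -1.867 3
v -1.779 -2.296 3.63
v -0.201 -2.884 3.29
v -0.938 -3.313 3.92
v -0.374 -2.03 3.67
v -1.11 -2.46 4.3
v -1.084 3.559 -3.585
v -0.728 3.077 -3.389
v -1.876 3.541 -2.195
v -0.538 3.505 -3.275
v -0.668 3.965 -3.343
v -1.041 4.187 -3.552
v -1.439 4.041 -3.781
v -1.63 3.612 -3.895
v -1.5 3.153 -3.827
v -1.127 2.931 -3.618
f 1 38 17
f 38 12 41
f 17 41 6
f 38 41 17
f 1 17 13
f 17 6 18
f 13 18 2
f 17 18 13
f 1 13 22
f 13 2 23
f 22 23 8
f 13 23 22
f 1 22 34
f 22 8 37
f 34 37 11
f 22 37 34
f 1 34 38
f 34 11 42
f 38 42 12
f 34 42 38
f 2 18 29
f 18 6 32
f 29 32 10
f 18 32 29
f 6 41 19
f 41 12 40
f 19 40 5
f 41 40 19
f 12 42 39
f 42 11 35
f 39 35 3
f 42 35 39
f 11 37 36
f 37 8 24
f 36 24 7
f 37 24 36
f 8 23 28
f 23 2 25
f 28 25 9
f 23 25 28
f 4 30 16
f 30 10 31
f 16 31 5
f 30 31 16
f 4 16 14
f 16 5 15
f 14 15 3
f 16 15 14
f 4 14 21
f 14 3 20
f 21 20 7
f 14 20 21
f 4 21 26
f 21 7 27
f 26 27 9
f 21 27 26
f 4 26 30
f 26 9 33
f 30 33 10
f 26 33 30
f 5 31 19
f 31 10 32
f 19 32 6
f 31 32 19
f 3 15 39
f 15 5 40
f 39 40 12
f 15 40 39
f 7 20 36
f 20 3 35
f 36 35 11
f 20 35 36
f 9 27 28
f 27 7 24
f 28 24 8
f 27 24 28
f 10 33 29
f 33 9 25
f 29 25 2
f 33 25 29
f 44 46 43
f 47 44 43
f 43 46 45
f 45 47 43
f 44 50 46
f 48 44 47
f 48 50 44
f 46 50 45
f 49 47 45
f 45 50 49
f 49 48 47
f 50 48 49
f 52 51 54
f 52 54 53
f 54 51 55
f 54 55 53
f 55 51 56
f 55 56 53
f 56 51 57
f 56 57 53
f 57 51 58
f 57 58 53
f 58 51 59
f 58 59 53
f 59 51 60
f 59 60 53
f 60 51 61
f 60 61 53
f 61 51 62
f 61 62 53
f 62 51 63
f 62 63 53
f 63 51 64
f 63 64 53
f 64 51 65
f 64 65 53
f 65 51 66
f 65 66 53
f 66 51 67
f 66 67 53
f 67 51 68
f 67 68 53
f 68 51 52
f 68 52 53
f 70 72 69
f 73 70 69
f 69 72 71
f 71 73 69
f 70 76 72
f 74 70 73
f 74 76 70
f 72 76 71
f 75 73 71
f 71 76 75
f 75 74 73
f 76 74 75
f 78 77 80
f 78 80 79
f 80 77 81
f 80 81 79
f 81 77 82
f 81 82 79
f 82 77 83
f 82 83 79
f 83 77 84
f 83 84 79
f 84 77 85
f 84 85 79
f 85 77 86
f 85 86 79
f 86 77 78
f 86 78 79



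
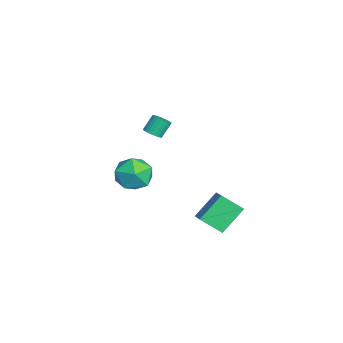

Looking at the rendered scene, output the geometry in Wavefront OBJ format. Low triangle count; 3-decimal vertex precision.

v 3.251 -0.267 -0.206
v 3.994 -1.125 -0.213
v 2.146 -1.215 -1.327
v 2.889 -2.073 -1.334
v 2.308 -1.833 -0.388
v 2.991 -1.247 0.304
v 3.149 -1.093 -1.844
v 3.832 -0.507 -1.152
v 3.931 -1.636 -1.225
v 3.411 -2.093 -0.326
v 2.729 -0.247 -1.214
v 2.209 -0.704 -0.315
v -3.327 0.005 -1.86
v -2.946 -0.257 -1.544
v -3.312 0.273 -0.664
v -3.693 0.535 -0.98
v -2.835 -0.079 -1.605
v -3.202 0.451 -0.725
v -2.8 0.112 -1.705
v -3.166 0.642 -0.825
v -2.844 0.287 -1.828
v -3.21 0.816 -0.949
v -2.962 0.419 -1.957
v -3.328 0.948 -1.077
v -3.135 0.488 -2.07
v -3.501 1.017 -1.191
v -3.338 0.483 -2.152
v -3.704 1.012 -1.272
v -3.539 0.406 -2.189
v -3.905 0.935 -1.309
v -3.708 0.267 -2.176
v -4.074 0.797 -1.296
v -3.818 0.089 -2.115
v -4.185 0.619 -1.235
v -3.854 -0.102 -2.015
v -4.22 0.428 -1.135
v -3.81 -0.276 -1.891
v -4.176 0.253 -1.012
v -3.692 -0.408 -1.763
v -4.058 0.121 -0.883
v -3.519 -0.477 -1.649
v -3.885 0.052 -0.77
v -3.316 -0.472 -1.568
v -3.682 0.057 -0.688
v -3.115 -0.395 -1.531
v -3.481 0.134 -0.651
v 2.493 4.073 -3.703
v 2.261 2.962 -2.833
v 3.578 4.243 -3.195
v 3.345 3.132 -2.325
v 3.235 2.968 -4.915
v 3.002 1.857 -4.045
v 4.319 3.138 -4.407
v 4.087 2.027 -3.537
f 1 12 6
f 1 6 2
f 1 2 8
f 1 8 11
f 1 11 12
f 2 6 10
f 6 12 5
f 12 11 3
f 11 8 7
f 8 2 9
f 4 10 5
f 4 5 3
f 4 3 7
f 4 7 9
f 4 9 10
f 5 10 6
f 3 5 12
f 7 3 11
f 9 7 8
f 10 9 2
f 14 13 17
f 14 17 15
f 15 17 18
f 15 18 16
f 17 13 19
f 17 19 18
f 18 19 20
f 18 20 16
f 19 13 21
f 19 21 20
f 20 21 22
f 20 22 16
f 21 13 23
f 21 23 22
f 22 23 24
f 22 24 16
f 23 13 25
f 23 25 24
f 24 25 26
f 24 26 16
f 25 13 27
f 25 27 26
f 26 27 28
f 26 28 16
f 27 13 29
f 27 29 28
f 28 29 30
f 28 30 16
f 29 13 31
f 29 31 30
f 30 31 32
f 30 32 16
f 31 13 33
f 31 33 32
f 32 33 34
f 32 34 16
f 33 13 35
f 33 35 34
f 34 35 36
f 34 36 16
f 35 13 37
f 35 37 36
f 36 37 38
f 36 38 16
f 37 13 39
f 37 39 38
f 38 39 40
f 38 40 16
f 39 13 41
f 39 41 40
f 40 41 42
f 40 42 16
f 41 13 43
f 41 43 42
f 42 43 44
f 42 44 16
f 43 13 45
f 43 45 44
f 44 45 46
f 44 46 16
f 45 13 14
f 45 14 46
f 46 14 15
f 46 15 16
f 48 50 47
f 51 48 47
f 47 50 49
f 49 51 47
f 48 54 50
f 52 48 51
f 52 54 48
f 50 54 49
f 53 51 49
f 49 54 53
f 53 52 51
f 54 52 53



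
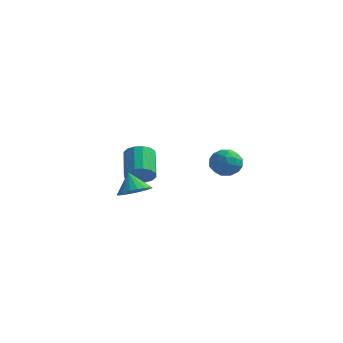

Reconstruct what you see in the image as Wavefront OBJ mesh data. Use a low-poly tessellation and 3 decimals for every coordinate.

v -3.235 -1.15 -1.163
v -2.824 -0.441 -1.683
v -3.775 0.979 -0.496
v -4.185 0.27 0.023
v -3.259 -0.537 -1.915
v -4.209 0.882 -0.728
v -3.687 -0.798 -1.946
v -4.637 0.622 -0.759
v -3.994 -1.153 -1.767
v -4.944 0.267 -0.581
v -4.097 -1.507 -1.427
v -5.048 -0.087 -0.24
v -3.97 -1.765 -1.016
v -4.92 -0.346 0.171
v -3.645 -1.859 -0.644
v -4.596 -0.439 0.543
v -3.211 -1.762 -0.412
v -4.161 -0.343 0.775
v -2.783 -1.502 -0.381
v -3.733 -0.082 0.806
v -2.476 -1.147 -0.559
v -3.426 0.273 0.627
v -2.372 -0.793 -0.9
v -3.323 0.627 0.287
v -2.5 -0.534 -1.311
v -3.45 0.885 -0.124
v 2.755 -3.099 1.551
v 3.345 -2.355 1.18
v 3.975 -3.565 2.56
v 4.565 -2.821 2.189
v 3.753 -2.59 2.762
v 2.999 -2.302 2.138
v 4.321 -3.618 1.602
v 3.567 -3.33 0.978
v 4.313 -2.675 1.212
v 3.963 -2.04 1.928
v 3.357 -3.88 1.812
v 3.007 -3.245 2.528
v 2.943 -2.686 1.277
v 4.377 -3.234 2.463
v 3.9 -3.098 2.8
v 4.247 -2.661 2.582
v 2.74 -2.655 1.84
v 3.087 -2.218 1.622
v 3.327 -2.356 2.552
v 4.233 -3.702 2.118
v 4.58 -3.265 1.9
v 3.073 -3.259 1.158
v 3.42 -2.822 0.94
v 3.993 -3.564 1.188
v 3.859 -2.437 1.078
v 4.576 -2.711 1.671
v 4.432 -3.179 1.325
v 3.989 -3.01 0.959
v 3.653 -2.064 1.499
v 4.37 -2.337 2.092
v 3.893 -2.202 2.429
v 3.45 -2.033 2.062
v 4.222 -2.252 1.517
v 2.95 -3.583 1.648
v 3.667 -3.856 2.241
v 3.87 -3.887 1.678
v 3.427 -3.718 1.311
v 2.744 -3.209 2.069
v 3.461 -3.483 2.662
v 3.331 -2.91 2.781
v 2.888 -2.741 2.415
v 3.098 -3.668 2.223
v -1.825 -3.874 -1.215
v -0.947 -4.123 -0.675
v -2.495 -3.526 0.035
v -0.886 -3.665 -0.77
v -1.011 -3.248 -0.953
v -1.297 -2.956 -1.188
v -1.688 -2.845 -1.428
v -2.106 -2.938 -1.626
v -2.468 -3.217 -1.742
v -2.703 -3.626 -1.754
v -2.765 -4.084 -1.66
v -2.64 -4.5 -1.477
v -2.354 -4.793 -1.242
v -1.963 -4.903 -1.002
v -1.545 -4.81 -0.804
v -1.183 -4.532 -0.687
f 2 1 5
f 2 5 3
f 3 5 6
f 3 6 4
f 5 1 7
f 5 7 6
f 6 7 8
f 6 8 4
f 7 1 9
f 7 9 8
f 8 9 10
f 8 10 4
f 9 1 11
f 9 11 10
f 10 11 12
f 10 12 4
f 11 1 13
f 11 13 12
f 12 13 14
f 12 14 4
f 13 1 15
f 13 15 14
f 14 15 16
f 14 16 4
f 15 1 17
f 15 17 16
f 16 17 18
f 16 18 4
f 17 1 19
f 17 19 18
f 18 19 20
f 18 20 4
f 19 1 21
f 19 21 20
f 20 21 22
f 20 22 4
f 21 1 23
f 21 23 22
f 22 23 24
f 22 24 4
f 23 1 25
f 23 25 24
f 24 25 26
f 24 26 4
f 25 1 2
f 25 2 26
f 26 2 3
f 26 3 4
f 27 64 43
f 64 38 67
f 43 67 32
f 64 67 43
f 27 43 39
f 43 32 44
f 39 44 28
f 43 44 39
f 27 39 48
f 39 28 49
f 48 49 34
f 39 49 48
f 27 48 60
f 48 34 63
f 60 63 37
f 48 63 60
f 27 60 64
f 60 37 68
f 64 68 38
f 60 68 64
f 28 44 55
f 44 32 58
f 55 58 36
f 44 58 55
f 32 67 45
f 67 38 66
f 45 66 31
f 67 66 45
f 38 68 65
f 68 37 61
f 65 61 29
f 68 61 65
f 37 63 62
f 63 34 50
f 62 50 33
f 63 50 62
f 34 49 54
f 49 28 51
f 54 51 35
f 49 51 54
f 30 56 42
f 56 36 57
f 42 57 31
f 56 57 42
f 30 42 40
f 42 31 41
f 40 41 29
f 42 41 40
f 30 40 47
f 40 29 46
f 47 46 33
f 40 46 47
f 30 47 52
f 47 33 53
f 52 53 35
f 47 53 52
f 30 52 56
f 52 35 59
f 56 59 36
f 52 59 56
f 31 57 45
f 57 36 58
f 45 58 32
f 57 58 45
f 29 41 65
f 41 31 66
f 65 66 38
f 41 66 65
f 33 46 62
f 46 29 61
f 62 61 37
f 46 61 62
f 35 53 54
f 53 33 50
f 54 50 34
f 53 50 54
f 36 59 55
f 59 35 51
f 55 51 28
f 59 51 55
f 70 69 72
f 70 72 71
f 72 69 73
f 72 73 71
f 73 69 74
f 73 74 71
f 74 69 75
f 74 75 71
f 75 69 76
f 75 76 71
f 76 69 77
f 76 77 71
f 77 69 78
f 77 78 71
f 78 69 79
f 78 79 71
f 79 69 80
f 79 80 71
f 80 69 81
f 80 81 71
f 81 69 82
f 81 82 71
f 82 69 83
f 82 83 71
f 83 69 84
f 83 84 71
f 84 69 70
f 84 70 71



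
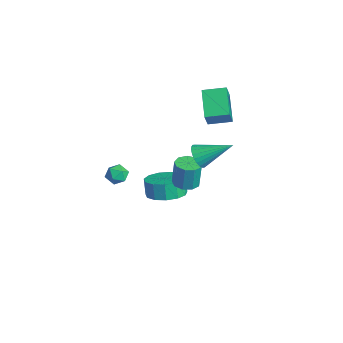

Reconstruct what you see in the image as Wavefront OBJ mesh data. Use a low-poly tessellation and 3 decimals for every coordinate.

v 0.631 0.775 0.732
v 1.134 1.245 0.683
v 1.172 1.354 2.119
v 0.669 0.885 2.168
v 0.713 1.458 0.678
v 0.751 1.568 2.113
v 0.254 1.352 0.698
v 0.291 1.462 2.133
v -0.029 0.976 0.734
v 0.008 1.085 2.169
v -0.003 0.506 0.769
v 0.034 0.615 2.205
v 0.32 0.162 0.787
v 0.357 0.272 2.223
v 0.788 0.105 0.779
v 0.826 0.215 2.215
v 1.183 0.362 0.75
v 1.221 0.471 2.185
v 1.32 0.812 0.712
v 1.357 0.921 2.147
v -3.108 1.233 -3.143
v -2.103 1.454 -2.815
v -2.427 1.489 -1.848
v -3.432 1.267 -2.177
v -2.37 1.99 -2.924
v -2.694 2.025 -1.957
v -2.871 2.285 -3.102
v -3.195 2.32 -2.136
v -3.448 2.247 -3.294
v -3.771 2.282 -2.327
v -3.916 1.886 -3.438
v -4.24 1.921 -2.471
v -4.128 1.318 -3.488
v -4.452 1.353 -2.521
v -4.016 0.722 -3.429
v -4.34 0.757 -2.462
v -3.616 0.289 -3.279
v -3.94 0.324 -2.313
v -3.054 0.155 -3.086
v -3.378 0.19 -2.12
v -2.51 0.364 -2.912
v -2.834 0.399 -1.945
v -2.156 0.848 -2.81
v -2.479 0.883 -1.844
v 1.711 0.962 3.434
v 2.14 1.09 2.882
v 2.449 2.418 4.346
v 1.919 1.244 2.816
v 1.666 1.354 2.844
v 1.421 1.405 2.961
v 1.219 1.389 3.151
v 1.093 1.307 3.383
v 1.06 1.173 3.623
v 1.127 1.007 3.835
v 1.283 0.834 3.985
v 1.503 0.68 4.051
v 1.756 0.57 4.024
v 2.002 0.519 3.906
v 2.203 0.535 3.717
v 2.33 0.617 3.484
v 2.362 0.751 3.244
v 2.295 0.917 3.033
v -1.778 2.919 2.747
v -3.277 3.389 3.625
v -1.296 4.052 2.962
v -2.795 4.522 3.84
v -1.345 2.558 3.68
v -2.844 3.028 4.558
v -0.863 3.691 3.895
v -2.362 4.161 4.773
v -1.512 -1.85 1.291
v -1.151 -1.505 0.888
v -1.349 -2.695 0.712
v -0.988 -2.35 0.309
v -0.778 -2.473 0.903
v -0.879 -1.95 1.26
v -1.621 -2.25 0.34
v -1.722 -1.727 0.697
v -1.218 -1.752 0.3
v -0.698 -1.89 0.648
v -1.802 -2.31 0.952
v -1.282 -2.448 1.3
f 2 1 5
f 2 5 3
f 3 5 6
f 3 6 4
f 5 1 7
f 5 7 6
f 6 7 8
f 6 8 4
f 7 1 9
f 7 9 8
f 8 9 10
f 8 10 4
f 9 1 11
f 9 11 10
f 10 11 12
f 10 12 4
f 11 1 13
f 11 13 12
f 12 13 14
f 12 14 4
f 13 1 15
f 13 15 14
f 14 15 16
f 14 16 4
f 15 1 17
f 15 17 16
f 16 17 18
f 16 18 4
f 17 1 19
f 17 19 18
f 18 19 20
f 18 20 4
f 19 1 2
f 19 2 20
f 20 2 3
f 20 3 4
f 22 21 25
f 22 25 23
f 23 25 26
f 23 26 24
f 25 21 27
f 25 27 26
f 26 27 28
f 26 28 24
f 27 21 29
f 27 29 28
f 28 29 30
f 28 30 24
f 29 21 31
f 29 31 30
f 30 31 32
f 30 32 24
f 31 21 33
f 31 33 32
f 32 33 34
f 32 34 24
f 33 21 35
f 33 35 34
f 34 35 36
f 34 36 24
f 35 21 37
f 35 37 36
f 36 37 38
f 36 38 24
f 37 21 39
f 37 39 38
f 38 39 40
f 38 40 24
f 39 21 41
f 39 41 40
f 40 41 42
f 40 42 24
f 41 21 43
f 41 43 42
f 42 43 44
f 42 44 24
f 43 21 22
f 43 22 44
f 44 22 23
f 44 23 24
f 46 45 48
f 46 48 47
f 48 45 49
f 48 49 47
f 49 45 50
f 49 50 47
f 50 45 51
f 50 51 47
f 51 45 52
f 51 52 47
f 52 45 53
f 52 53 47
f 53 45 54
f 53 54 47
f 54 45 55
f 54 55 47
f 55 45 56
f 55 56 47
f 56 45 57
f 56 57 47
f 57 45 58
f 57 58 47
f 58 45 59
f 58 59 47
f 59 45 60
f 59 60 47
f 60 45 61
f 60 61 47
f 61 45 62
f 61 62 47
f 62 45 46
f 62 46 47
f 64 66 63
f 67 64 63
f 63 66 65
f 65 67 63
f 64 70 66
f 68 64 67
f 68 70 64
f 66 70 65
f 69 67 65
f 65 70 69
f 69 68 67
f 70 68 69
f 71 82 76
f 71 76 72
f 71 72 78
f 71 78 81
f 71 81 82
f 72 76 80
f 76 82 75
f 82 81 73
f 81 78 77
f 78 72 79
f 74 80 75
f 74 75 73
f 74 73 77
f 74 77 79
f 74 79 80
f 75 80 76
f 73 75 82
f 77 73 81
f 79 77 78
f 80 79 72



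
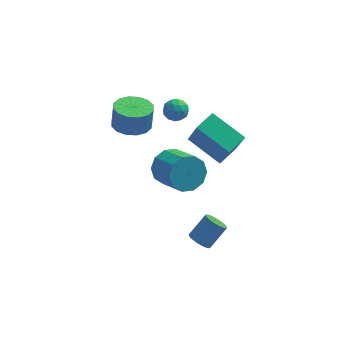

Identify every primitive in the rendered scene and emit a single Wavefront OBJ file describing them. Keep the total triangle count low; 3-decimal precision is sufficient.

v 0.823 1.028 1.896
v 1.247 0.136 3.704
v 1.541 1.912 2.163
v 1.965 1.02 3.971
v 2.355 0.04 1.049
v 2.779 -0.852 2.857
v 3.073 0.924 1.316
v 3.497 0.032 3.124
v 1.464 -1.55 -3.541
v 1.912 -1.969 -3.63
v 2.684 -1.349 -2.669
v 2.236 -0.93 -2.579
v 1.977 -1.77 -3.81
v 2.749 -1.15 -2.849
v 1.94 -1.528 -3.937
v 2.712 -0.908 -2.976
v 1.809 -1.29 -3.985
v 2.581 -0.67 -3.024
v 1.61 -1.104 -3.945
v 2.382 -0.484 -2.984
v 1.381 -1.006 -3.825
v 2.153 -0.386 -2.864
v 1.169 -1.015 -3.649
v 1.942 -0.395 -2.688
v 1.016 -1.131 -3.451
v 1.788 -0.511 -2.49
v 0.951 -1.33 -3.271
v 1.723 -0.71 -2.31
v 0.988 -1.572 -3.144
v 1.76 -0.952 -2.183
v 1.119 -1.81 -3.096
v 1.891 -1.19 -2.135
v 1.318 -1.996 -3.136
v 2.09 -1.376 -2.175
v 1.547 -2.094 -3.256
v 2.319 -1.474 -2.295
v 1.758 -2.085 -3.432
v 2.531 -1.465 -2.471
v -0.231 2.469 3.182
v 0.396 2.619 3.032
v 0.044 1.441 3.308
v 0.671 1.591 3.158
v 0.407 1.803 3.727
v 0.237 2.439 3.649
v 0.203 1.621 2.691
v 0.033 2.257 2.613
v 0.665 2.095 2.729
v 0.791 2.207 3.369
v -0.351 1.853 2.971
v -0.225 1.965 3.611
v 0.058 2.634 3.096
v 0.382 1.426 3.244
v 0.226 1.55 3.579
v 0.595 1.638 3.491
v -0.035 2.528 3.459
v 0.334 2.616 3.371
v 0.34 2.137 3.779
v 0.106 1.444 2.969
v 0.475 1.532 2.881
v -0.155 2.422 2.849
v 0.214 2.51 2.761
v 0.1 1.923 2.561
v 0.585 2.414 2.83
v 0.747 1.81 2.904
v 0.471 1.828 2.629
v 0.372 2.202 2.583
v 0.659 2.48 3.206
v 0.821 1.876 3.28
v 0.665 2.001 3.615
v 0.565 2.374 3.569
v 0.817 2.172 3.028
v -0.381 2.184 3.06
v -0.219 1.58 3.134
v -0.125 1.686 2.771
v -0.225 2.059 2.725
v -0.307 2.25 3.436
v -0.145 1.646 3.51
v 0.068 1.858 3.757
v -0.031 2.232 3.711
v -0.377 1.888 3.312
v -1.97 3.262 0.732
v -1.23 2.59 0.757
v -1.13 2.747 2.013
v -1.87 3.418 1.988
v -0.995 3.045 0.681
v -0.895 3.202 1.938
v -1.022 3.558 0.619
v -0.922 3.715 1.876
v -1.302 3.992 0.587
v -1.202 4.149 1.844
v -1.762 4.23 0.594
v -1.662 4.387 1.851
v -2.277 4.208 0.638
v -2.177 4.365 1.894
v -2.71 3.933 0.707
v -2.61 4.09 1.963
v -2.945 3.478 0.782
v -2.845 3.635 2.039
v -2.918 2.965 0.844
v -2.818 3.122 2.101
v -2.638 2.531 0.876
v -2.538 2.688 2.133
v -2.178 2.293 0.869
v -2.078 2.45 2.126
v -1.663 2.315 0.826
v -1.563 2.472 2.082
v 0.045 -1.047 1.859
v 0.725 -1 1.142
v 1.616 -2.245 1.903
v 0.935 -2.293 2.621
v 0.89 -0.611 1.585
v 1.78 -1.856 2.346
v 0.732 -0.389 2.132
v 1.623 -1.635 2.894
v 0.312 -0.418 2.576
v 1.202 -1.664 3.337
v -0.211 -0.688 2.746
v 0.68 -1.934 3.507
v -0.636 -1.095 2.577
v 0.255 -2.34 3.338
v -0.8 -1.484 2.134
v 0.09 -2.729 2.895
v -0.643 -1.705 1.586
v 0.248 -2.951 2.348
v -0.222 -1.676 1.143
v 0.668 -2.922 1.904
v 0.3 -1.406 0.973
v 1.191 -2.652 1.734
f 2 4 1
f 5 2 1
f 1 4 3
f 3 5 1
f 2 8 4
f 6 2 5
f 6 8 2
f 4 8 3
f 7 5 3
f 3 8 7
f 7 6 5
f 8 6 7
f 10 9 13
f 10 13 11
f 11 13 14
f 11 14 12
f 13 9 15
f 13 15 14
f 14 15 16
f 14 16 12
f 15 9 17
f 15 17 16
f 16 17 18
f 16 18 12
f 17 9 19
f 17 19 18
f 18 19 20
f 18 20 12
f 19 9 21
f 19 21 20
f 20 21 22
f 20 22 12
f 21 9 23
f 21 23 22
f 22 23 24
f 22 24 12
f 23 9 25
f 23 25 24
f 24 25 26
f 24 26 12
f 25 9 27
f 25 27 26
f 26 27 28
f 26 28 12
f 27 9 29
f 27 29 28
f 28 29 30
f 28 30 12
f 29 9 31
f 29 31 30
f 30 31 32
f 30 32 12
f 31 9 33
f 31 33 32
f 32 33 34
f 32 34 12
f 33 9 35
f 33 35 34
f 34 35 36
f 34 36 12
f 35 9 37
f 35 37 36
f 36 37 38
f 36 38 12
f 37 9 10
f 37 10 38
f 38 10 11
f 38 11 12
f 39 76 55
f 76 50 79
f 55 79 44
f 76 79 55
f 39 55 51
f 55 44 56
f 51 56 40
f 55 56 51
f 39 51 60
f 51 40 61
f 60 61 46
f 51 61 60
f 39 60 72
f 60 46 75
f 72 75 49
f 60 75 72
f 39 72 76
f 72 49 80
f 76 80 50
f 72 80 76
f 40 56 67
f 56 44 70
f 67 70 48
f 56 70 67
f 44 79 57
f 79 50 78
f 57 78 43
f 79 78 57
f 50 80 77
f 80 49 73
f 77 73 41
f 80 73 77
f 49 75 74
f 75 46 62
f 74 62 45
f 75 62 74
f 46 61 66
f 61 40 63
f 66 63 47
f 61 63 66
f 42 68 54
f 68 48 69
f 54 69 43
f 68 69 54
f 42 54 52
f 54 43 53
f 52 53 41
f 54 53 52
f 42 52 59
f 52 41 58
f 59 58 45
f 52 58 59
f 42 59 64
f 59 45 65
f 64 65 47
f 59 65 64
f 42 64 68
f 64 47 71
f 68 71 48
f 64 71 68
f 43 69 57
f 69 48 70
f 57 70 44
f 69 70 57
f 41 53 77
f 53 43 78
f 77 78 50
f 53 78 77
f 45 58 74
f 58 41 73
f 74 73 49
f 58 73 74
f 47 65 66
f 65 45 62
f 66 62 46
f 65 62 66
f 48 71 67
f 71 47 63
f 67 63 40
f 71 63 67
f 82 81 85
f 82 85 83
f 83 85 86
f 83 86 84
f 85 81 87
f 85 87 86
f 86 87 88
f 86 88 84
f 87 81 89
f 87 89 88
f 88 89 90
f 88 90 84
f 89 81 91
f 89 91 90
f 90 91 92
f 90 92 84
f 91 81 93
f 91 93 92
f 92 93 94
f 92 94 84
f 93 81 95
f 93 95 94
f 94 95 96
f 94 96 84
f 95 81 97
f 95 97 96
f 96 97 98
f 96 98 84
f 97 81 99
f 97 99 98
f 98 99 100
f 98 100 84
f 99 81 101
f 99 101 100
f 100 101 102
f 100 102 84
f 101 81 103
f 101 103 102
f 102 103 104
f 102 104 84
f 103 81 105
f 103 105 104
f 104 105 106
f 104 106 84
f 105 81 82
f 105 82 106
f 106 82 83
f 106 83 84
f 108 107 111
f 108 111 109
f 109 111 112
f 109 112 110
f 111 107 113
f 111 113 112
f 112 113 114
f 112 114 110
f 113 107 115
f 113 115 114
f 114 115 116
f 114 116 110
f 115 107 117
f 115 117 116
f 116 117 118
f 116 118 110
f 117 107 119
f 117 119 118
f 118 119 120
f 118 120 110
f 119 107 121
f 119 121 120
f 120 121 122
f 120 122 110
f 121 107 123
f 121 123 122
f 122 123 124
f 122 124 110
f 123 107 125
f 123 125 124
f 124 125 126
f 124 126 110
f 125 107 127
f 125 127 126
f 126 127 128
f 126 128 110
f 127 107 108
f 127 108 128
f 128 108 109
f 128 109 110



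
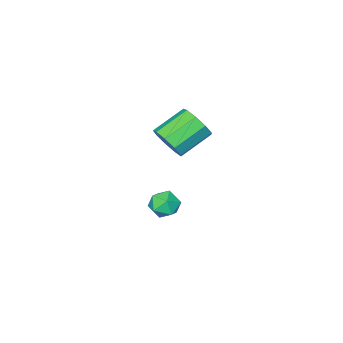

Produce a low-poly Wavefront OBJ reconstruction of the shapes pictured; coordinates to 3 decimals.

v -0.537 -2.241 -1.965
v -0.106 -2.478 -1.153
v -1.651 -2.237 -0.262
v -2.083 -1.999 -1.075
v -0.061 -1.837 -1.249
v -1.607 -1.596 -0.358
v -0.24 -1.385 -1.681
v -1.785 -1.143 -0.79
v -0.557 -1.333 -2.245
v -2.102 -1.092 -1.354
v -0.865 -1.706 -2.679
v -2.411 -1.465 -1.788
v -1.02 -2.329 -2.779
v -2.565 -2.088 -1.888
v -0.949 -2.911 -2.498
v -2.494 -2.67 -1.607
v -0.685 -3.179 -1.968
v -2.231 -2.938 -1.077
v -0.352 -3.008 -1.437
v -1.898 -2.767 -0.546
v 4.064 3.275 -0.493
v 4.543 3.003 -0.997
v 3.157 2.697 -1.043
v 3.636 2.425 -1.547
v 3.664 2.189 -0.84
v 4.225 2.546 -0.499
v 3.475 3.154 -1.541
v 4.036 3.511 -1.2
v 4.179 2.928 -1.644
v 4.296 2.332 -1.211
v 3.404 3.368 -0.829
v 3.521 2.772 -0.396
f 2 1 5
f 2 5 3
f 3 5 6
f 3 6 4
f 5 1 7
f 5 7 6
f 6 7 8
f 6 8 4
f 7 1 9
f 7 9 8
f 8 9 10
f 8 10 4
f 9 1 11
f 9 11 10
f 10 11 12
f 10 12 4
f 11 1 13
f 11 13 12
f 12 13 14
f 12 14 4
f 13 1 15
f 13 15 14
f 14 15 16
f 14 16 4
f 15 1 17
f 15 17 16
f 16 17 18
f 16 18 4
f 17 1 19
f 17 19 18
f 18 19 20
f 18 20 4
f 19 1 2
f 19 2 20
f 20 2 3
f 20 3 4
f 21 32 26
f 21 26 22
f 21 22 28
f 21 28 31
f 21 31 32
f 22 26 30
f 26 32 25
f 32 31 23
f 31 28 27
f 28 22 29
f 24 30 25
f 24 25 23
f 24 23 27
f 24 27 29
f 24 29 30
f 25 30 26
f 23 25 32
f 27 23 31
f 29 27 28
f 30 29 22



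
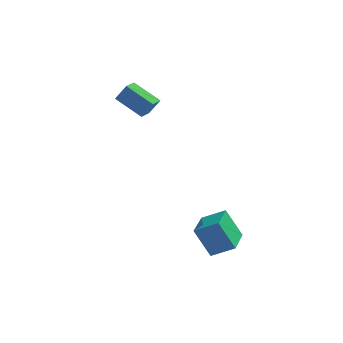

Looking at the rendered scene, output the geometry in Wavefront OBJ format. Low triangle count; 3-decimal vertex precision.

v -3.556 1.712 2.619
v -4.964 2.314 3.506
v -3.295 2.531 2.479
v -4.703 3.132 3.366
v -2.977 1.688 3.554
v -4.385 2.289 4.441
v -2.716 2.506 3.414
v -4.124 3.108 4.301
v 0.618 -4.947 -2.991
v -0.214 -4.715 -1.48
v 0.793 -3.175 -3.167
v -0.039 -2.943 -1.656
v 1.779 -4.997 -2.344
v 0.947 -4.765 -0.833
v 1.954 -3.225 -2.52
v 1.122 -2.993 -1.009
f 2 4 1
f 5 2 1
f 1 4 3
f 3 5 1
f 2 8 4
f 6 2 5
f 6 8 2
f 4 8 3
f 7 5 3
f 3 8 7
f 7 6 5
f 8 6 7
f 10 12 9
f 13 10 9
f 9 12 11
f 11 13 9
f 10 16 12
f 14 10 13
f 14 16 10
f 12 16 11
f 15 13 11
f 11 16 15
f 15 14 13
f 16 14 15



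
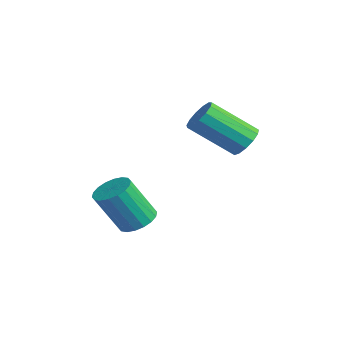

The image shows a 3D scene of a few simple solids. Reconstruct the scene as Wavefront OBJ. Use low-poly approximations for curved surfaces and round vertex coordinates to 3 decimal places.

v -1.015 -2.866 -4.058
v -0.47 -2.409 -3.738
v -0.679 -3.317 -2.083
v -1.225 -3.774 -2.402
v -0.763 -2.233 -3.679
v -0.972 -3.141 -2.023
v -1.106 -2.182 -3.694
v -1.315 -3.09 -2.038
v -1.431 -2.267 -3.782
v -1.64 -3.174 -2.126
v -1.674 -2.47 -3.924
v -1.883 -3.378 -2.268
v -1.786 -2.752 -4.093
v -1.996 -3.659 -2.437
v -1.746 -3.056 -4.255
v -1.955 -3.964 -2.599
v -1.561 -3.323 -4.377
v -1.77 -4.231 -2.722
v -1.268 -3.499 -4.437
v -1.477 -4.407 -2.781
v -0.925 -3.55 -4.422
v -1.134 -4.458 -2.766
v -0.6 -3.466 -4.334
v -0.809 -4.373 -2.678
v -0.357 -3.262 -4.192
v -0.566 -4.17 -2.536
v -0.244 -2.981 -4.023
v -0.454 -3.888 -2.367
v -0.285 -2.676 -3.861
v -0.494 -3.584 -2.205
v -0.05 0.906 -0.542
v 0.587 0.572 -0.524
v -0.213 -0.881 0.781
v -0.85 -0.546 0.762
v 0.591 0.842 -0.221
v -0.209 -0.611 1.084
v 0.391 1.132 -0.02
v -0.409 -0.32 1.285
v 0.051 1.351 0.015
v -0.749 -0.102 1.319
v -0.321 1.428 -0.127
v -1.121 -0.024 1.177
v -0.607 1.34 -0.401
v -1.407 -0.113 0.904
v -0.716 1.114 -0.72
v -1.516 -0.339 0.585
v -0.614 0.822 -0.982
v -1.414 -0.631 0.323
v -0.332 0.557 -1.105
v -1.133 -0.896 0.2
v 0.039 0.403 -1.049
v -0.762 -1.05 0.256
v 0.382 0.408 -0.832
v -0.419 -1.044 0.472
f 2 1 5
f 2 5 3
f 3 5 6
f 3 6 4
f 5 1 7
f 5 7 6
f 6 7 8
f 6 8 4
f 7 1 9
f 7 9 8
f 8 9 10
f 8 10 4
f 9 1 11
f 9 11 10
f 10 11 12
f 10 12 4
f 11 1 13
f 11 13 12
f 12 13 14
f 12 14 4
f 13 1 15
f 13 15 14
f 14 15 16
f 14 16 4
f 15 1 17
f 15 17 16
f 16 17 18
f 16 18 4
f 17 1 19
f 17 19 18
f 18 19 20
f 18 20 4
f 19 1 21
f 19 21 20
f 20 21 22
f 20 22 4
f 21 1 23
f 21 23 22
f 22 23 24
f 22 24 4
f 23 1 25
f 23 25 24
f 24 25 26
f 24 26 4
f 25 1 27
f 25 27 26
f 26 27 28
f 26 28 4
f 27 1 29
f 27 29 28
f 28 29 30
f 28 30 4
f 29 1 2
f 29 2 30
f 30 2 3
f 30 3 4
f 32 31 35
f 32 35 33
f 33 35 36
f 33 36 34
f 35 31 37
f 35 37 36
f 36 37 38
f 36 38 34
f 37 31 39
f 37 39 38
f 38 39 40
f 38 40 34
f 39 31 41
f 39 41 40
f 40 41 42
f 40 42 34
f 41 31 43
f 41 43 42
f 42 43 44
f 42 44 34
f 43 31 45
f 43 45 44
f 44 45 46
f 44 46 34
f 45 31 47
f 45 47 46
f 46 47 48
f 46 48 34
f 47 31 49
f 47 49 48
f 48 49 50
f 48 50 34
f 49 31 51
f 49 51 50
f 50 51 52
f 50 52 34
f 51 31 53
f 51 53 52
f 52 53 54
f 52 54 34
f 53 31 32
f 53 32 54
f 54 32 33
f 54 33 34



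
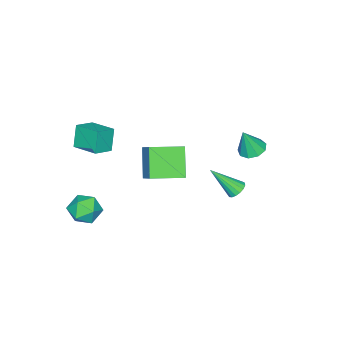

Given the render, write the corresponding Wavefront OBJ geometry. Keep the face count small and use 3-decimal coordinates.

v -4.006 2.957 0.756
v -3.233 3.209 0.544
v -3.474 2.663 2.344
v -3.541 3.656 0.73
v -4.067 3.777 0.928
v -4.564 3.513 1.046
v -4.8 2.99 1.028
v -4.664 2.451 0.883
v -4.22 2.148 0.678
v -3.676 2.224 0.51
v -3.286 2.643 0.457
v -0.122 -1.675 -1.387
v -1.167 -2.463 0.216
v -1.567 -0.288 -1.648
v -2.613 -1.077 -0.045
v 0.713 -0.603 -0.315
v -0.333 -1.392 1.288
v -0.733 0.783 -0.576
v -1.778 -0.005 1.027
v 2.213 -3.488 2.278
v 1.681 -3.69 3.633
v 2.411 -1.871 2.596
v 1.879 -2.073 3.952
v 3.341 -3.707 2.688
v 2.809 -3.909 4.044
v 3.539 -2.09 3.007
v 3.007 -2.292 4.362
v -0.166 4.467 0.607
v 0.328 4.325 0.261
v 0.506 3.193 2.093
v 0.418 4.559 0.421
v 0.374 4.771 0.623
v 0.206 4.914 0.822
v -0.047 4.955 0.971
v -0.328 4.884 1.037
v -0.571 4.717 1.005
v -0.722 4.494 0.881
v -0.745 4.264 0.695
v -0.636 4.081 0.488
v -0.42 3.986 0.309
v -0.145 4.002 0.198
v 0.125 4.124 0.181
v 2.463 -2.489 -2.744
v 3.394 -2.58 -3.269
v 2.726 -4.04 -2.011
v 3.657 -4.131 -2.536
v 3.552 -3.407 -1.752
v 3.389 -2.448 -2.205
v 2.731 -4.172 -3.075
v 2.568 -3.213 -3.528
v 3.559 -3.62 -3.474
v 4.067 -3.147 -2.656
v 2.053 -3.473 -2.624
v 2.561 -3 -1.806
f 2 1 4
f 2 4 3
f 4 1 5
f 4 5 3
f 5 1 6
f 5 6 3
f 6 1 7
f 6 7 3
f 7 1 8
f 7 8 3
f 8 1 9
f 8 9 3
f 9 1 10
f 9 10 3
f 10 1 11
f 10 11 3
f 11 1 2
f 11 2 3
f 13 15 12
f 16 13 12
f 12 15 14
f 14 16 12
f 13 19 15
f 17 13 16
f 17 19 13
f 15 19 14
f 18 16 14
f 14 19 18
f 18 17 16
f 19 17 18
f 21 23 20
f 24 21 20
f 20 23 22
f 22 24 20
f 21 27 23
f 25 21 24
f 25 27 21
f 23 27 22
f 26 24 22
f 22 27 26
f 26 25 24
f 27 25 26
f 29 28 31
f 29 31 30
f 31 28 32
f 31 32 30
f 32 28 33
f 32 33 30
f 33 28 34
f 33 34 30
f 34 28 35
f 34 35 30
f 35 28 36
f 35 36 30
f 36 28 37
f 36 37 30
f 37 28 38
f 37 38 30
f 38 28 39
f 38 39 30
f 39 28 40
f 39 40 30
f 40 28 41
f 40 41 30
f 41 28 42
f 41 42 30
f 42 28 29
f 42 29 30
f 43 54 48
f 43 48 44
f 43 44 50
f 43 50 53
f 43 53 54
f 44 48 52
f 48 54 47
f 54 53 45
f 53 50 49
f 50 44 51
f 46 52 47
f 46 47 45
f 46 45 49
f 46 49 51
f 46 51 52
f 47 52 48
f 45 47 54
f 49 45 53
f 51 49 50
f 52 51 44



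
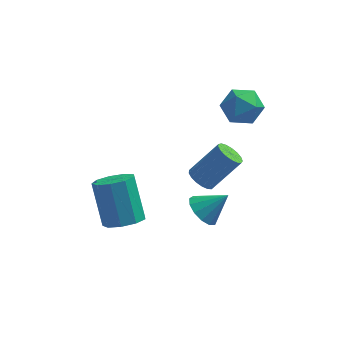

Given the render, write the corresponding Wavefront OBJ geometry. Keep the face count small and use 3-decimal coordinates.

v 2.228 -2.995 -0.566
v 2.775 -2.972 -1.149
v 3.192 -2.805 0.346
v 2.635 -2.548 -1.089
v 2.366 -2.266 -0.864
v 2.053 -2.215 -0.543
v 1.795 -2.412 -0.23
v 1.675 -2.794 -0.023
v 1.731 -3.24 0.011
v 1.944 -3.608 -0.137
v 2.248 -3.782 -0.422
v 2.545 -3.706 -0.752
v 2.742 -3.404 -1.023
v -1.015 -1.982 -2.606
v -0.252 -1.505 -2.634
v -0.803 -0.521 -0.862
v -1.565 -0.998 -0.834
v -0.698 -1.208 -2.937
v -1.248 -0.224 -1.166
v -1.291 -1.273 -3.086
v -1.842 -0.289 -1.314
v -1.756 -1.67 -3.01
v -2.307 -0.686 -1.238
v -1.873 -2.213 -2.745
v -2.424 -1.229 -0.973
v -1.589 -2.648 -2.415
v -2.14 -1.664 -0.643
v -1.036 -2.771 -2.174
v -1.587 -1.787 -0.402
v -0.473 -2.526 -2.136
v -1.024 -1.542 -0.364
v -0.163 -2.025 -2.317
v -0.714 -1.041 -0.545
v 2.916 2.097 2.659
v 3.85 1.881 2.852
v 2.93 1.079 1.448
v 3.864 0.863 1.641
v 3.16 0.586 2.26
v 3.151 1.215 3.009
v 3.629 1.745 1.291
v 3.62 2.374 2.04
v 4.291 1.663 2.007
v 4 0.946 2.606
v 2.78 2.014 1.694
v 2.489 1.297 2.293
v 1.957 -0.956 -0.512
v 2.276 -1.506 -0.584
v 3.402 -1.034 0.779
v 3.083 -0.484 0.852
v 2.421 -1.312 -0.772
v 3.547 -0.839 0.592
v 2.46 -1.036 -0.899
v 3.586 -0.564 0.464
v 2.384 -0.742 -0.938
v 3.509 -0.269 0.425
v 2.21 -0.497 -0.879
v 3.335 -0.024 0.484
v 1.978 -0.357 -0.736
v 3.103 0.115 0.627
v 1.741 -0.355 -0.542
v 2.866 0.118 0.822
v 1.554 -0.49 -0.34
v 2.679 -0.017 1.023
v 1.459 -0.732 -0.178
v 2.585 -0.259 1.185
v 1.479 -1.025 -0.092
v 2.604 -0.553 1.271
v 1.608 -1.303 -0.103
v 2.733 -0.83 1.26
v 1.817 -1.501 -0.207
v 2.942 -1.029 1.157
v 2.058 -1.575 -0.381
v 3.184 -1.102 0.983
f 2 1 4
f 2 4 3
f 4 1 5
f 4 5 3
f 5 1 6
f 5 6 3
f 6 1 7
f 6 7 3
f 7 1 8
f 7 8 3
f 8 1 9
f 8 9 3
f 9 1 10
f 9 10 3
f 10 1 11
f 10 11 3
f 11 1 12
f 11 12 3
f 12 1 13
f 12 13 3
f 13 1 2
f 13 2 3
f 15 14 18
f 15 18 16
f 16 18 19
f 16 19 17
f 18 14 20
f 18 20 19
f 19 20 21
f 19 21 17
f 20 14 22
f 20 22 21
f 21 22 23
f 21 23 17
f 22 14 24
f 22 24 23
f 23 24 25
f 23 25 17
f 24 14 26
f 24 26 25
f 25 26 27
f 25 27 17
f 26 14 28
f 26 28 27
f 27 28 29
f 27 29 17
f 28 14 30
f 28 30 29
f 29 30 31
f 29 31 17
f 30 14 32
f 30 32 31
f 31 32 33
f 31 33 17
f 32 14 15
f 32 15 33
f 33 15 16
f 33 16 17
f 34 45 39
f 34 39 35
f 34 35 41
f 34 41 44
f 34 44 45
f 35 39 43
f 39 45 38
f 45 44 36
f 44 41 40
f 41 35 42
f 37 43 38
f 37 38 36
f 37 36 40
f 37 40 42
f 37 42 43
f 38 43 39
f 36 38 45
f 40 36 44
f 42 40 41
f 43 42 35
f 47 46 50
f 47 50 48
f 48 50 51
f 48 51 49
f 50 46 52
f 50 52 51
f 51 52 53
f 51 53 49
f 52 46 54
f 52 54 53
f 53 54 55
f 53 55 49
f 54 46 56
f 54 56 55
f 55 56 57
f 55 57 49
f 56 46 58
f 56 58 57
f 57 58 59
f 57 59 49
f 58 46 60
f 58 60 59
f 59 60 61
f 59 61 49
f 60 46 62
f 60 62 61
f 61 62 63
f 61 63 49
f 62 46 64
f 62 64 63
f 63 64 65
f 63 65 49
f 64 46 66
f 64 66 65
f 65 66 67
f 65 67 49
f 66 46 68
f 66 68 67
f 67 68 69
f 67 69 49
f 68 46 70
f 68 70 69
f 69 70 71
f 69 71 49
f 70 46 72
f 70 72 71
f 71 72 73
f 71 73 49
f 72 46 47
f 72 47 73
f 73 47 48
f 73 48 49



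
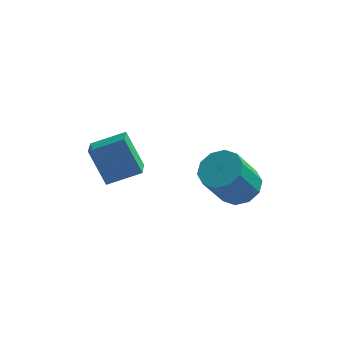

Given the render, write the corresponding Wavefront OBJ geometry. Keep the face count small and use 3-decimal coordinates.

v 2.287 -1.259 -3.554
v 2.869 -0.686 -3.049
v 2.175 -1.447 -1.382
v 1.593 -2.021 -1.886
v 2.356 -0.4 -3.132
v 1.662 -1.161 -1.465
v 1.817 -0.441 -3.376
v 1.122 -1.203 -1.709
v 1.457 -0.796 -3.688
v 0.763 -1.557 -2.02
v 1.415 -1.327 -3.948
v 0.72 -2.089 -2.281
v 1.705 -1.833 -4.058
v 1.011 -2.594 -2.391
v 2.218 -2.119 -3.975
v 1.524 -2.88 -2.308
v 2.758 -2.077 -3.731
v 2.063 -2.839 -2.064
v 3.117 -1.723 -3.42
v 2.423 -2.484 -1.752
v 3.16 -1.191 -3.159
v 2.465 -1.953 -1.492
v -2.399 -4.364 -1.323
v -3.166 -3.863 0.132
v -2.51 -3.396 -1.715
v -3.277 -2.895 -0.259
v -1.083 -3.985 -0.761
v -1.85 -3.484 0.695
v -1.194 -3.017 -1.152
v -1.961 -2.516 0.303
f 2 1 5
f 2 5 3
f 3 5 6
f 3 6 4
f 5 1 7
f 5 7 6
f 6 7 8
f 6 8 4
f 7 1 9
f 7 9 8
f 8 9 10
f 8 10 4
f 9 1 11
f 9 11 10
f 10 11 12
f 10 12 4
f 11 1 13
f 11 13 12
f 12 13 14
f 12 14 4
f 13 1 15
f 13 15 14
f 14 15 16
f 14 16 4
f 15 1 17
f 15 17 16
f 16 17 18
f 16 18 4
f 17 1 19
f 17 19 18
f 18 19 20
f 18 20 4
f 19 1 21
f 19 21 20
f 20 21 22
f 20 22 4
f 21 1 2
f 21 2 22
f 22 2 3
f 22 3 4
f 24 26 23
f 27 24 23
f 23 26 25
f 25 27 23
f 24 30 26
f 28 24 27
f 28 30 24
f 26 30 25
f 29 27 25
f 25 30 29
f 29 28 27
f 30 28 29



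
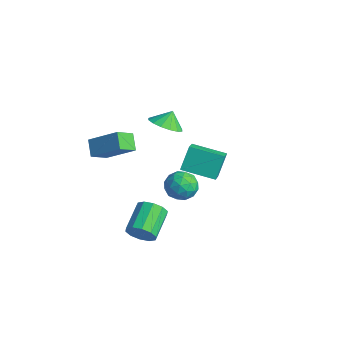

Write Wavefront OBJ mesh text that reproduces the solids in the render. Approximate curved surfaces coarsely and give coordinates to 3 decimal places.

v -3.037 -3.224 0.489
v -1.568 -2.221 1.696
v -3.206 -2.115 -0.227
v -1.737 -1.112 0.981
v -2.203 -3.568 -0.241
v -0.734 -2.565 0.967
v -2.372 -2.459 -0.956
v -0.903 -1.456 0.251
v 3.118 -3.679 -3.032
v 3.807 -3.462 -2.494
v 2.771 -2.064 -1.731
v 2.082 -2.281 -2.268
v 3.856 -3.169 -2.964
v 2.82 -1.771 -2.201
v 3.624 -3.07 -3.46
v 2.588 -1.672 -2.696
v 3.198 -3.204 -3.792
v 2.162 -1.806 -3.028
v 2.742 -3.519 -3.834
v 1.706 -2.122 -3.07
v 2.429 -3.896 -3.569
v 1.393 -2.498 -2.806
v 2.38 -4.189 -3.099
v 1.344 -2.791 -2.336
v 2.612 -4.288 -2.604
v 1.576 -2.89 -1.84
v 3.038 -4.154 -2.272
v 2.002 -2.756 -1.508
v 3.494 -3.838 -2.23
v 2.458 -2.441 -1.466
v -2.515 2.715 -4.147
v -1.394 1.777 -3.241
v -2.903 3.579 -2.771
v -1.782 2.641 -1.865
v -0.978 4.119 -4.595
v 0.143 3.181 -3.689
v -1.366 4.983 -3.219
v -0.245 4.045 -2.313
v 2.8 -0.155 -0.047
v 3.733 -0.403 -0.302
v 2.387 -1.717 -0.038
v 3.32 -1.965 -0.293
v 3.133 -1.591 0.614
v 3.388 -0.625 0.608
v 2.732 -1.495 -0.948
v 2.987 -0.529 -0.954
v 3.691 -1.231 -0.859
v 3.939 -1.291 0.107
v 2.181 -0.829 -0.447
v 2.429 -0.889 0.519
v 3.303 -0.142 -0.176
v 2.817 -1.978 -0.164
v 2.707 -1.758 0.369
v 3.256 -1.904 0.219
v 3.1 -0.272 0.36
v 3.649 -0.418 0.21
v 3.296 -1.117 0.749
v 2.471 -1.702 -0.55
v 3.02 -1.848 -0.7
v 2.864 -0.216 -0.559
v 3.413 -0.362 -0.709
v 2.824 -1.003 -1.089
v 3.827 -0.774 -0.653
v 3.584 -1.693 -0.647
v 3.238 -1.416 -1.033
v 3.388 -0.848 -1.036
v 3.972 -0.809 -0.085
v 3.73 -1.728 -0.079
v 3.619 -1.508 0.454
v 3.77 -0.94 0.45
v 3.948 -1.296 -0.412
v 2.39 -0.392 -0.261
v 2.148 -1.311 -0.255
v 2.35 -1.18 -0.79
v 2.501 -0.612 -0.794
v 2.536 -0.427 0.307
v 2.293 -1.346 0.313
v 2.732 -1.272 0.696
v 2.882 -0.704 0.693
v 2.172 -0.824 0.072
v -0.986 0.529 1.516
v 0.053 0.676 1.549
v -1.094 1.091 2.384
v -0.139 1.092 1.257
v -0.557 1.357 1.034
v -1.091 1.401 0.94
v -1.596 1.211 1
v -1.938 0.838 1.198
v -2.026 0.383 1.482
v -1.834 -0.033 1.774
v -1.416 -0.299 1.998
v -0.882 -0.342 2.092
v -0.377 -0.152 2.031
v -0.034 0.22 1.833
f 2 4 1
f 5 2 1
f 1 4 3
f 3 5 1
f 2 8 4
f 6 2 5
f 6 8 2
f 4 8 3
f 7 5 3
f 3 8 7
f 7 6 5
f 8 6 7
f 10 9 13
f 10 13 11
f 11 13 14
f 11 14 12
f 13 9 15
f 13 15 14
f 14 15 16
f 14 16 12
f 15 9 17
f 15 17 16
f 16 17 18
f 16 18 12
f 17 9 19
f 17 19 18
f 18 19 20
f 18 20 12
f 19 9 21
f 19 21 20
f 20 21 22
f 20 22 12
f 21 9 23
f 21 23 22
f 22 23 24
f 22 24 12
f 23 9 25
f 23 25 24
f 24 25 26
f 24 26 12
f 25 9 27
f 25 27 26
f 26 27 28
f 26 28 12
f 27 9 29
f 27 29 28
f 28 29 30
f 28 30 12
f 29 9 10
f 29 10 30
f 30 10 11
f 30 11 12
f 32 34 31
f 35 32 31
f 31 34 33
f 33 35 31
f 32 38 34
f 36 32 35
f 36 38 32
f 34 38 33
f 37 35 33
f 33 38 37
f 37 36 35
f 38 36 37
f 39 76 55
f 76 50 79
f 55 79 44
f 76 79 55
f 39 55 51
f 55 44 56
f 51 56 40
f 55 56 51
f 39 51 60
f 51 40 61
f 60 61 46
f 51 61 60
f 39 60 72
f 60 46 75
f 72 75 49
f 60 75 72
f 39 72 76
f 72 49 80
f 76 80 50
f 72 80 76
f 40 56 67
f 56 44 70
f 67 70 48
f 56 70 67
f 44 79 57
f 79 50 78
f 57 78 43
f 79 78 57
f 50 80 77
f 80 49 73
f 77 73 41
f 80 73 77
f 49 75 74
f 75 46 62
f 74 62 45
f 75 62 74
f 46 61 66
f 61 40 63
f 66 63 47
f 61 63 66
f 42 68 54
f 68 48 69
f 54 69 43
f 68 69 54
f 42 54 52
f 54 43 53
f 52 53 41
f 54 53 52
f 42 52 59
f 52 41 58
f 59 58 45
f 52 58 59
f 42 59 64
f 59 45 65
f 64 65 47
f 59 65 64
f 42 64 68
f 64 47 71
f 68 71 48
f 64 71 68
f 43 69 57
f 69 48 70
f 57 70 44
f 69 70 57
f 41 53 77
f 53 43 78
f 77 78 50
f 53 78 77
f 45 58 74
f 58 41 73
f 74 73 49
f 58 73 74
f 47 65 66
f 65 45 62
f 66 62 46
f 65 62 66
f 48 71 67
f 71 47 63
f 67 63 40
f 71 63 67
f 82 81 84
f 82 84 83
f 84 81 85
f 84 85 83
f 85 81 86
f 85 86 83
f 86 81 87
f 86 87 83
f 87 81 88
f 87 88 83
f 88 81 89
f 88 89 83
f 89 81 90
f 89 90 83
f 90 81 91
f 90 91 83
f 91 81 92
f 91 92 83
f 92 81 93
f 92 93 83
f 93 81 94
f 93 94 83
f 94 81 82
f 94 82 83

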